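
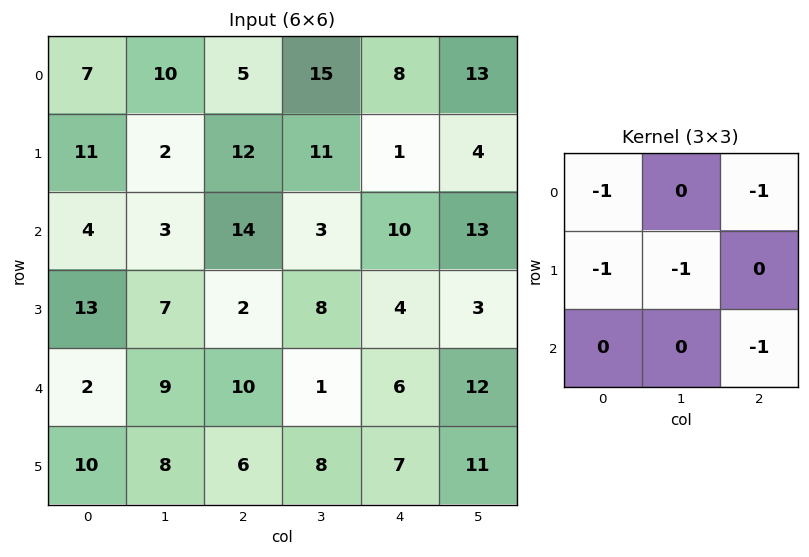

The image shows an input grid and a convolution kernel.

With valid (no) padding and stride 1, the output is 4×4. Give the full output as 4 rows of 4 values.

Output[0,0]: The receptive field on the input at this output position is [7 10 5 / 11 2 12 / 4 3 14]. Elementwise product with the kernel and sum: 7·-1 + 5·-1 + 11·-1 + 2·-1 + 14·-1.
Output[0,1]: The receptive field on the input at this output position is [10 5 15 / 2 12 11 / 3 14 3]. Elementwise product with the kernel and sum: 10·-1 + 15·-1 + 2·-1 + 12·-1 + 3·-1.

-39 -42 -46 -53
-32 -38 -34 -31
-48 -16 -40 -40
-32 -42 -24 -29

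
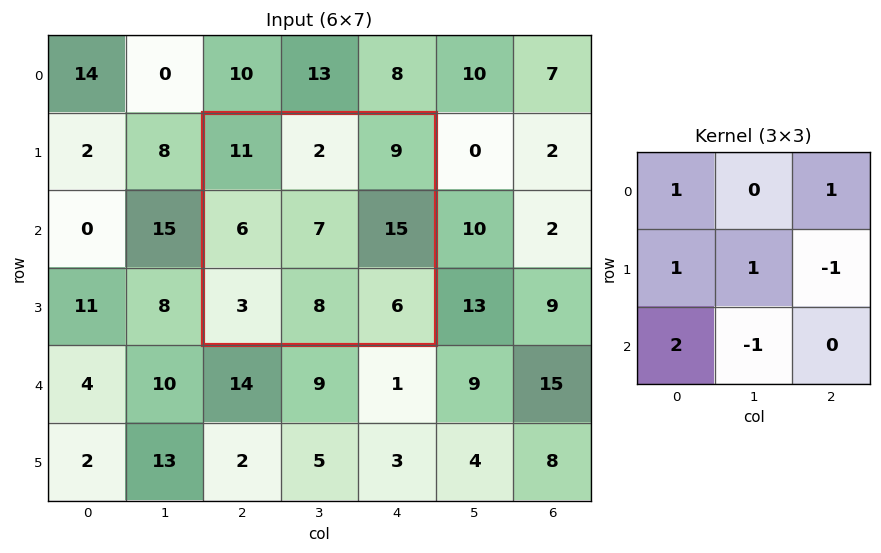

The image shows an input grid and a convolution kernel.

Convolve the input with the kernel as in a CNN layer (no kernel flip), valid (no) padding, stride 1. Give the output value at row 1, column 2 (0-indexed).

16

The receptive field on the input at this output position is [11 2 9 / 6 7 15 / 3 8 6]. Elementwise product with the kernel and sum: 11·1 + 9·1 + 6·1 + 7·1 + 15·-1 + 3·2 + 8·-1.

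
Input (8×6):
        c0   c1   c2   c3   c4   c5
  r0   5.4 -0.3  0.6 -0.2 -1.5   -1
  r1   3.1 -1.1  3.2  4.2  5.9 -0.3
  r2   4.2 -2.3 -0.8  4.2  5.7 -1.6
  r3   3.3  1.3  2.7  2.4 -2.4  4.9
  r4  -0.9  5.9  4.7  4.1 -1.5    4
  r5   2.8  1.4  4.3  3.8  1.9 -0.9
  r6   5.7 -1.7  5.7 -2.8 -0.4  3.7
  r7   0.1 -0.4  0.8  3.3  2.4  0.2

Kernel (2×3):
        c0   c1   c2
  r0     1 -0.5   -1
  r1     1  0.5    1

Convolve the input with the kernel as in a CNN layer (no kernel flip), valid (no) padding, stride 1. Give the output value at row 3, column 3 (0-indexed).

6.05

The receptive field on the input at this output position is [2.4 -2.4 4.9 / 4.1 -1.5 4]. Elementwise product with the kernel and sum: 2.4·1 + -2.4·-0.5 + 4.9·-1 + 4.1·1 + -1.5·0.5 + 4·1.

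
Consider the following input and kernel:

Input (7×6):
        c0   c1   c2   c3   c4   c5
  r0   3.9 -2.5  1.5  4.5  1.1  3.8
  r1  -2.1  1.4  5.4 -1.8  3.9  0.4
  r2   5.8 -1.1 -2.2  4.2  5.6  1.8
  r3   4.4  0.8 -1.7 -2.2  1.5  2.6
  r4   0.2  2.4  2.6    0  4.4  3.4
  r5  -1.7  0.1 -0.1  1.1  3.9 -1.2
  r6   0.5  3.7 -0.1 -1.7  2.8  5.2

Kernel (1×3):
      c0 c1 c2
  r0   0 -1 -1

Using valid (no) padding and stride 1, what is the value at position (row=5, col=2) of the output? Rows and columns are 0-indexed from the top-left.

-5

The receptive field on the input at this output position is [-0.1 1.1 3.9]. Elementwise product with the kernel and sum: 1.1·-1 + 3.9·-1.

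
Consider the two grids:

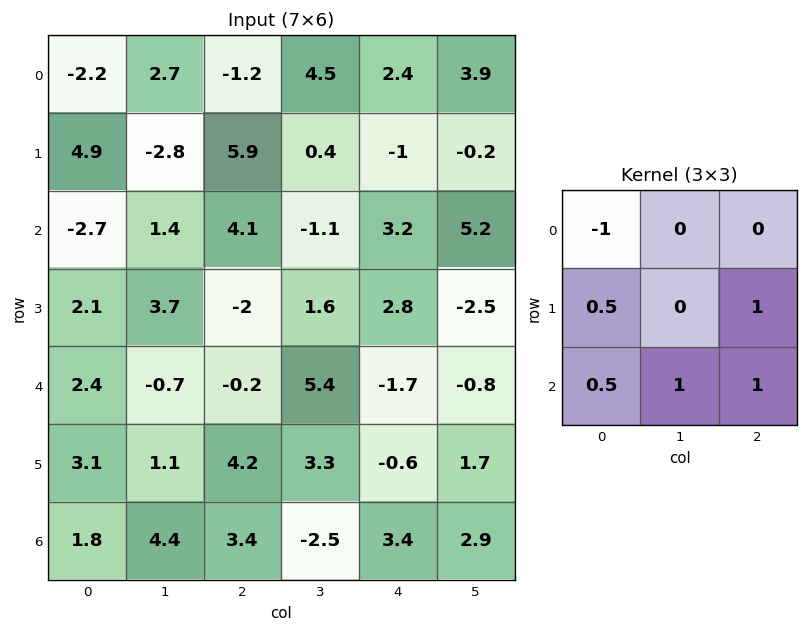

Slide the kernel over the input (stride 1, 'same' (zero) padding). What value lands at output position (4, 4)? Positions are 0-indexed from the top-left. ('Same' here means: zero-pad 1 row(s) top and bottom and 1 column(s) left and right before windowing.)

The receptive field on the zero-padded input at this output position is [1.6 2.8 -2.5 / 5.4 -1.7 -0.8 / 3.3 -0.6 1.7]. Elementwise product with the kernel and sum: 1.6·-1 + 5.4·0.5 + -0.8·1 + 3.3·0.5 + -0.6·1 + 1.7·1.

3.05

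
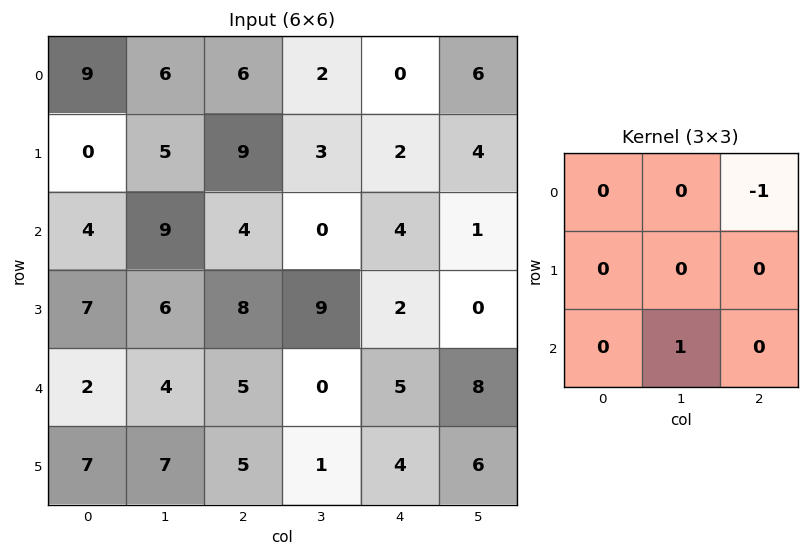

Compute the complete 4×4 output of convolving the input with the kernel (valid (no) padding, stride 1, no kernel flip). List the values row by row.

Output[0,0]: The receptive field on the input at this output position is [9 6 6 / 0 5 9 / 4 9 4]. Elementwise product with the kernel and sum: 6·-1 + 9·1.
Output[0,1]: The receptive field on the input at this output position is [6 6 2 / 5 9 3 / 9 4 0]. Elementwise product with the kernel and sum: 2·-1 + 4·1.

3 2 0 -2
-3 5 7 -2
0 5 -4 4
-1 -4 -1 4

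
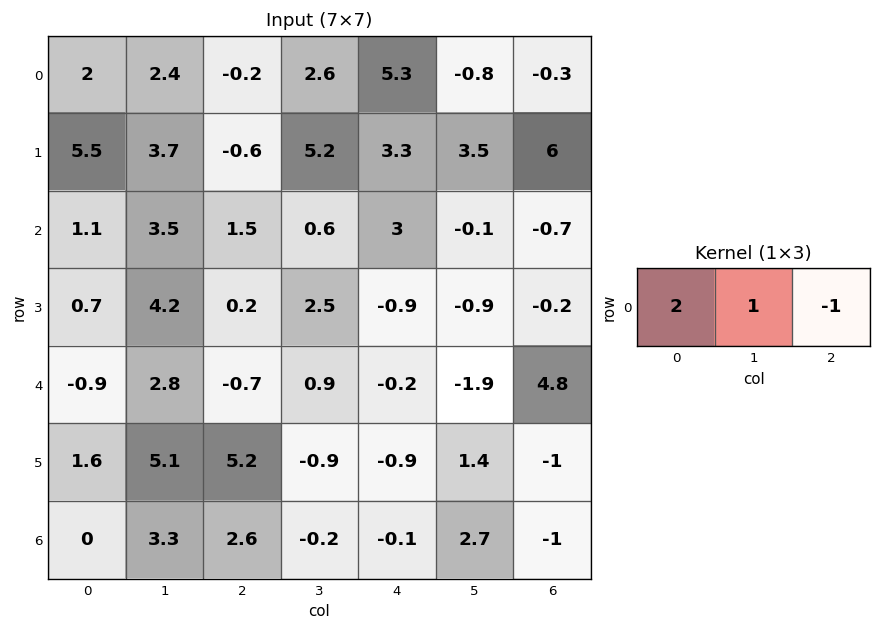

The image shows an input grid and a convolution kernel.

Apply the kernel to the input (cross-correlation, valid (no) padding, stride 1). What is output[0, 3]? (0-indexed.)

11.3

The receptive field on the input at this output position is [2.6 5.3 -0.8]. Elementwise product with the kernel and sum: 2.6·2 + 5.3·1 + -0.8·-1.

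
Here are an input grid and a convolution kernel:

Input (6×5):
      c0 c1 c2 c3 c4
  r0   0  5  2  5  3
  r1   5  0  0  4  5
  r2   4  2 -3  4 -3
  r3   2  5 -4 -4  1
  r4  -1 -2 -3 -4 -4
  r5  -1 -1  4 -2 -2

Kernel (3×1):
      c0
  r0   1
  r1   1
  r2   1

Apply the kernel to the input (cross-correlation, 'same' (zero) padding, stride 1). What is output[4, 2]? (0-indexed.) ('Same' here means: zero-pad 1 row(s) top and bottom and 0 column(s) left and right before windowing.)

-3

The receptive field on the zero-padded input at this output position is [-4 / -3 / 4]. Elementwise product with the kernel and sum: -4·1 + -3·1 + 4·1.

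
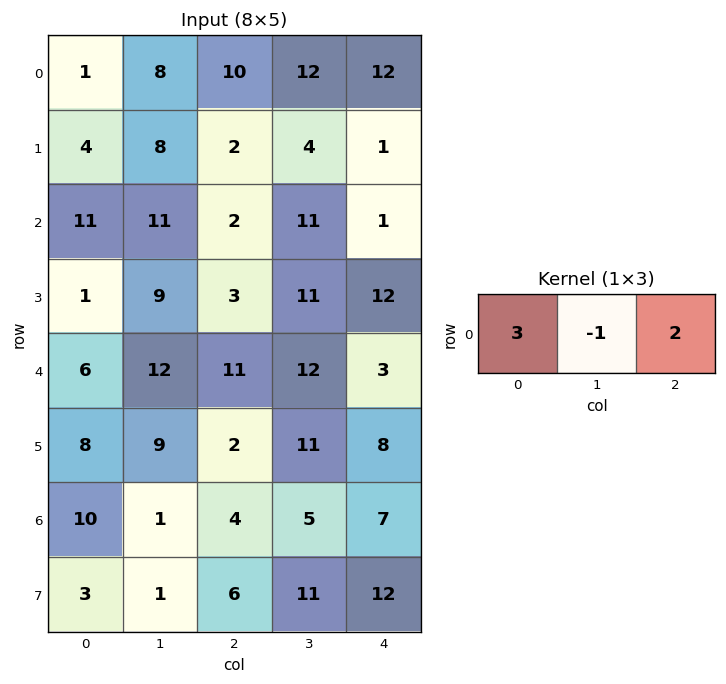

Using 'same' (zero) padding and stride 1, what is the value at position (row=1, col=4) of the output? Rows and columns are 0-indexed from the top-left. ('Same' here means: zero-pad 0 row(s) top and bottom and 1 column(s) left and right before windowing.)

The receptive field on the zero-padded input at this output position is [4 1 0]. Elementwise product with the kernel and sum: 4·3 + 1·-1 + 0·2.

11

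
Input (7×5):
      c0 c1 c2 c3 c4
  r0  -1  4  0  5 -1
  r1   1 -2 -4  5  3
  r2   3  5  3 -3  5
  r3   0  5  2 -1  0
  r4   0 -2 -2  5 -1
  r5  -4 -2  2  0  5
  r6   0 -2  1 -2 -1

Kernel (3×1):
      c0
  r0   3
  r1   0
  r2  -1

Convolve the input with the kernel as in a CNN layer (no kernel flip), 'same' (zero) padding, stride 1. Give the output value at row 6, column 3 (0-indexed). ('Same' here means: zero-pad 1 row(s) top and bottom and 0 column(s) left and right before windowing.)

The receptive field on the zero-padded input at this output position is [0 / -2 / 0]. Elementwise product with the kernel and sum: 0·3 + 0·-1.

0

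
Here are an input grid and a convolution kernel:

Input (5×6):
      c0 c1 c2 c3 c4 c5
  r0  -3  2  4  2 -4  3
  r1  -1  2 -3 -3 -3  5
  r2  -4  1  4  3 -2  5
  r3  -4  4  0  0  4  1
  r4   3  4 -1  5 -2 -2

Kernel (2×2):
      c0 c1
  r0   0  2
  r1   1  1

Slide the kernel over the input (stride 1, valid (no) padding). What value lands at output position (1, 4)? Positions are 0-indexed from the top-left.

13

The receptive field on the input at this output position is [-3 5 / -2 5]. Elementwise product with the kernel and sum: 5·2 + -2·1 + 5·1.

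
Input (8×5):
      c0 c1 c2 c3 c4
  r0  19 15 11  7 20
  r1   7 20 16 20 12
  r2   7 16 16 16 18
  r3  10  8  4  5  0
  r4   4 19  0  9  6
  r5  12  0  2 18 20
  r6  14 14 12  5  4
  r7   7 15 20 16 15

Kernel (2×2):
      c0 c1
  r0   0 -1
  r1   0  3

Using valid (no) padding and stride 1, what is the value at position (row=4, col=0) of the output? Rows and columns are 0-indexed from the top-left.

The receptive field on the input at this output position is [4 19 / 12 0]. Elementwise product with the kernel and sum: 19·-1 + 0·3.

-19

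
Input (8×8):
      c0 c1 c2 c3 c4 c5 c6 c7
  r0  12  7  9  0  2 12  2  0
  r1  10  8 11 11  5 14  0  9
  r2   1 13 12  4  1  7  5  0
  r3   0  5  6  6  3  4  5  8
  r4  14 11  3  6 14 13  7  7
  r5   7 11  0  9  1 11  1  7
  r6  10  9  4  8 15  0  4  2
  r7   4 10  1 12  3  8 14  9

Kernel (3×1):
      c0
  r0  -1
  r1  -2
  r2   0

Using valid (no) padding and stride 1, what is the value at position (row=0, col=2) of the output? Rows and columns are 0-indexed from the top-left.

-31

The receptive field on the input at this output position is [9 / 11 / 12]. Elementwise product with the kernel and sum: 9·-1 + 11·-2.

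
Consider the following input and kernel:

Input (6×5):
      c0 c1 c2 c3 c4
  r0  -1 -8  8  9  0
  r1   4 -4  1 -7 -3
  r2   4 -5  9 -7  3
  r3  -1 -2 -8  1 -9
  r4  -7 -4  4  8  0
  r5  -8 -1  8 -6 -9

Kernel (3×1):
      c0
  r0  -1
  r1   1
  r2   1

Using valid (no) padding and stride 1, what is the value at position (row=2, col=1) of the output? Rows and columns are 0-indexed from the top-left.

The receptive field on the input at this output position is [-5 / -2 / -4]. Elementwise product with the kernel and sum: -5·-1 + -2·1 + -4·1.

-1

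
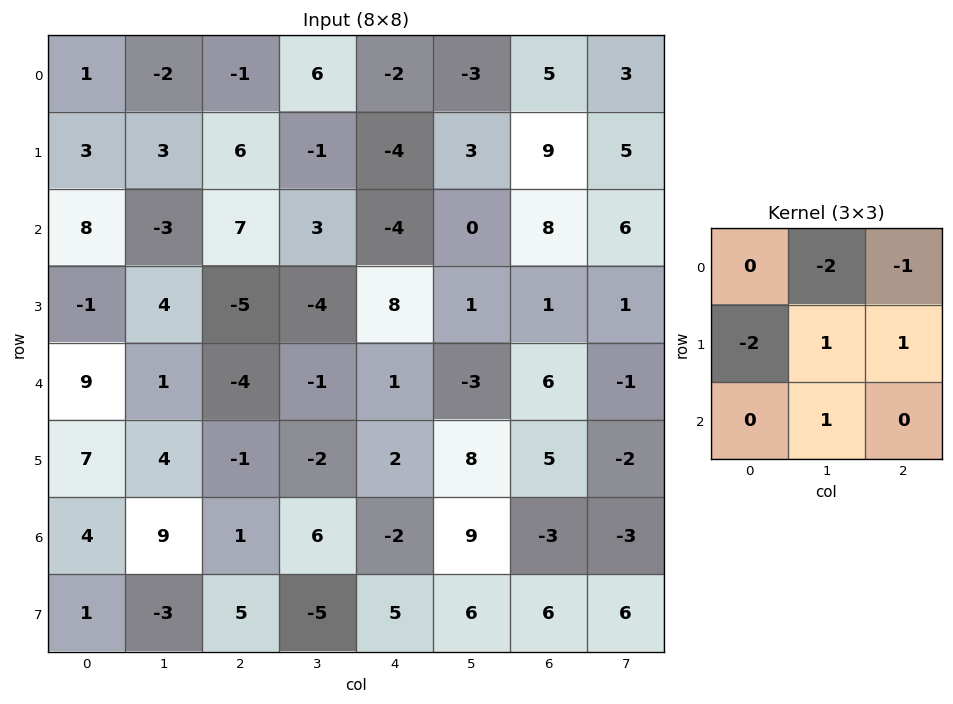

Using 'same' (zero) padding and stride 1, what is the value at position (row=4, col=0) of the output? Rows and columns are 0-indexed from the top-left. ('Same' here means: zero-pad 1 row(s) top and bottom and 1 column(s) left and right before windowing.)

The receptive field on the zero-padded input at this output position is [0 -1 4 / 0 9 1 / 0 7 4]. Elementwise product with the kernel and sum: -1·-2 + 4·-1 + 0·-2 + 9·1 + 1·1 + 7·1.

15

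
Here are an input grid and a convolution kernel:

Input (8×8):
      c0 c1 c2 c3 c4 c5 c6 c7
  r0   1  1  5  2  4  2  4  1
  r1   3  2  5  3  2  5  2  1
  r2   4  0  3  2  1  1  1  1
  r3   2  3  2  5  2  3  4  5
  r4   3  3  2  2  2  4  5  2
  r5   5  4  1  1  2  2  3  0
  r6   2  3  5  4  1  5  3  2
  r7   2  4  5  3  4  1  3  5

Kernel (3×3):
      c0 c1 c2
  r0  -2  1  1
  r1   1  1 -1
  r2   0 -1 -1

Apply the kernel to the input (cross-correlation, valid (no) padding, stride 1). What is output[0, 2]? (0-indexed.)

The receptive field on the input at this output position is [5 2 4 / 5 3 2 / 3 2 1]. Elementwise product with the kernel and sum: 5·-2 + 2·1 + 4·1 + 5·1 + 3·1 + 2·-1 + 2·-1 + 1·-1.

-1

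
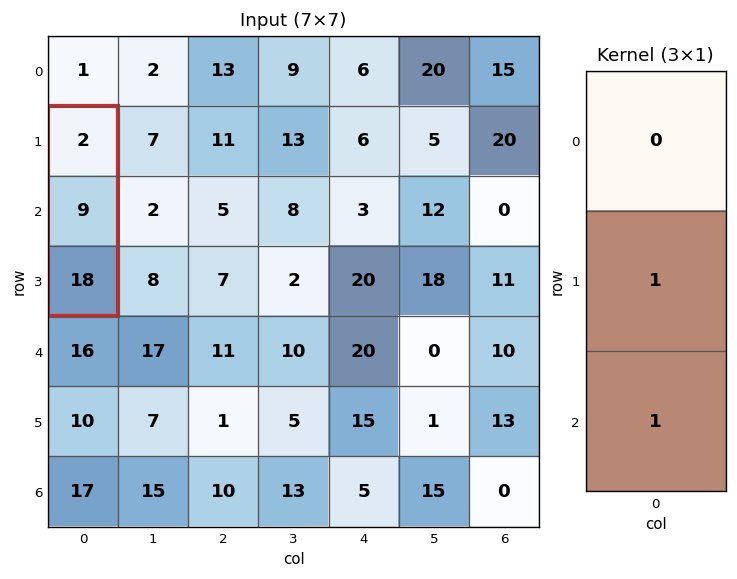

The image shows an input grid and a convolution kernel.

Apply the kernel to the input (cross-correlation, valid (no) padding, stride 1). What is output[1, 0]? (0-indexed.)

27

The receptive field on the input at this output position is [2 / 9 / 18]. Elementwise product with the kernel and sum: 9·1 + 18·1.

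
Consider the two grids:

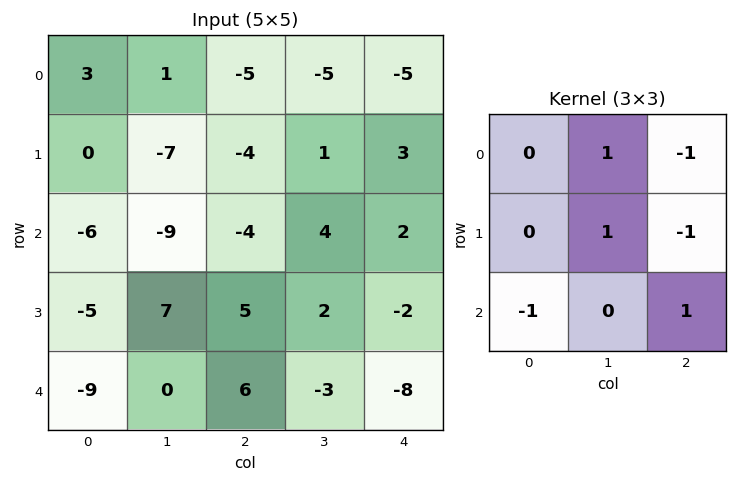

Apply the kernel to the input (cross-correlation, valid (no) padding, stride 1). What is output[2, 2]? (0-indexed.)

The receptive field on the input at this output position is [-4 4 2 / 5 2 -2 / 6 -3 -8]. Elementwise product with the kernel and sum: 4·1 + 2·-1 + 2·1 + -2·-1 + 6·-1 + -8·1.

-8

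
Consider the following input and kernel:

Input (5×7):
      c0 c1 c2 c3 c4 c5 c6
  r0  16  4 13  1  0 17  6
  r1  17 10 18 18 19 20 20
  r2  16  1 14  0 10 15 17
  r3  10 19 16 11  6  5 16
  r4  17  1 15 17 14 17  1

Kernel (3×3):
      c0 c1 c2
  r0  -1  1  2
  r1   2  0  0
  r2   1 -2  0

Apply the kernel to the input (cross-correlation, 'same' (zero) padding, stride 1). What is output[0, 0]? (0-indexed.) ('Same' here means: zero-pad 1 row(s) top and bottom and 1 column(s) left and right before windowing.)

-34

The receptive field on the zero-padded input at this output position is [0 0 0 / 0 16 4 / 0 17 10]. Elementwise product with the kernel and sum: 0·-1 + 0·1 + 0·2 + 0·2 + 0·1 + 17·-2.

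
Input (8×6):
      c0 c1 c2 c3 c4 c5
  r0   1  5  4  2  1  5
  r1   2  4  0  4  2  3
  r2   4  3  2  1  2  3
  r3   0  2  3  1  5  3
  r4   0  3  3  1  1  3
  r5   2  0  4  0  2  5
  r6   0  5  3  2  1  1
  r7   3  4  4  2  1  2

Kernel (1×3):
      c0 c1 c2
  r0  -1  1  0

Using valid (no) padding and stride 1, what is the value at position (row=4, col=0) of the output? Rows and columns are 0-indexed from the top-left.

The receptive field on the input at this output position is [0 3 3]. Elementwise product with the kernel and sum: 0·-1 + 3·1.

3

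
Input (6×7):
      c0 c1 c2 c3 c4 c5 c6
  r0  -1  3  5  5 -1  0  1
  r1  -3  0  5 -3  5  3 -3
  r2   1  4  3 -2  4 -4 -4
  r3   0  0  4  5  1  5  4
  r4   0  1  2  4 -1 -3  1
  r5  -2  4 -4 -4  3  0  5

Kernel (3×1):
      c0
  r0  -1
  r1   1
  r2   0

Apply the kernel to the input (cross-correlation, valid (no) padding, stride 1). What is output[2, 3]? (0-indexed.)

The receptive field on the input at this output position is [-2 / 5 / 4]. Elementwise product with the kernel and sum: -2·-1 + 5·1.

7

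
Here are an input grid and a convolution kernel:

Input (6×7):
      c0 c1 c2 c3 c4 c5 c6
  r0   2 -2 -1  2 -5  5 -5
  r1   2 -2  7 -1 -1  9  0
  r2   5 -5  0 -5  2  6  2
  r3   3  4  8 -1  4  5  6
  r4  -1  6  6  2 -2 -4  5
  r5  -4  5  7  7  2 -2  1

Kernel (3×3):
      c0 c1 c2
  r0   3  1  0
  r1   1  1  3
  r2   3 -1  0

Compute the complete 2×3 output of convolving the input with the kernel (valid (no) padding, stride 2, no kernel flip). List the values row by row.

45 7 -2
32 30 37

Output[0,0]: The receptive field on the input at this output position is [2 -2 -1 / 2 -2 7 / 5 -5 0]. Elementwise product with the kernel and sum: 2·3 + -2·1 + 2·1 + -2·1 + 7·3 + 5·3 + -5·-1.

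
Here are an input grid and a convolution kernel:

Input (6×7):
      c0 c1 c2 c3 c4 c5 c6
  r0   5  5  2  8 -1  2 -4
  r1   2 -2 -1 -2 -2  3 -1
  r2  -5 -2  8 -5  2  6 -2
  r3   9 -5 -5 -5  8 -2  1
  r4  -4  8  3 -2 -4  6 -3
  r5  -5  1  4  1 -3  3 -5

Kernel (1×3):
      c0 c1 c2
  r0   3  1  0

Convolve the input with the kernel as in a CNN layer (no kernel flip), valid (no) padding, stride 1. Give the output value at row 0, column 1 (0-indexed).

17

The receptive field on the input at this output position is [5 2 8]. Elementwise product with the kernel and sum: 5·3 + 2·1.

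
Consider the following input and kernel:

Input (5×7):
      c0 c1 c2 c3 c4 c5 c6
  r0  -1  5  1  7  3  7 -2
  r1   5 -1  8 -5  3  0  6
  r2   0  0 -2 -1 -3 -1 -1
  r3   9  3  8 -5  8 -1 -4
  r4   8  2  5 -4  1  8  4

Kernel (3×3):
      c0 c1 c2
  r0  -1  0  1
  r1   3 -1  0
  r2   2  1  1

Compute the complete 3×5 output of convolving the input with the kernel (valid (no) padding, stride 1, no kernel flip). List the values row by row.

Output[0,0]: The receptive field on the input at this output position is [-1 5 1 / 5 -1 8 / 0 0 -2]. Elementwise product with the kernel and sum: -1·-1 + 1·1 + 5·3 + -1·-1 + 0·2 + 0·1 + -2·1.
Output[0,1]: The receptive field on the input at this output position is [5 1 7 / -1 8 -5 / 0 -2 -1]. Elementwise product with the kernel and sum: 5·-1 + 7·1 + -1·3 + 8·-1 + 0·2 + -2·1 + -1·1.

16 -12 23 -24 -4
32 7 9 2 6
45 5 35 -22 41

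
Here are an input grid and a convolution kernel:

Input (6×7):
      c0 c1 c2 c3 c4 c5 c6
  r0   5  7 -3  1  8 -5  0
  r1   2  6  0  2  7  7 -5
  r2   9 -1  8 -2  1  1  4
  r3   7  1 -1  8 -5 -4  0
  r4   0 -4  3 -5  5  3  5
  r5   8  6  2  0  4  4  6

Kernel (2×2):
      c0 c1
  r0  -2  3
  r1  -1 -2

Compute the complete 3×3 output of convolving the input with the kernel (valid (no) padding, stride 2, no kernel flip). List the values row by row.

Output[0,0]: The receptive field on the input at this output position is [5 7 / 2 6]. Elementwise product with the kernel and sum: 5·-2 + 7·3 + 2·-1 + 6·-2.

-3 5 -52
-30 -37 14
-32 -23 -13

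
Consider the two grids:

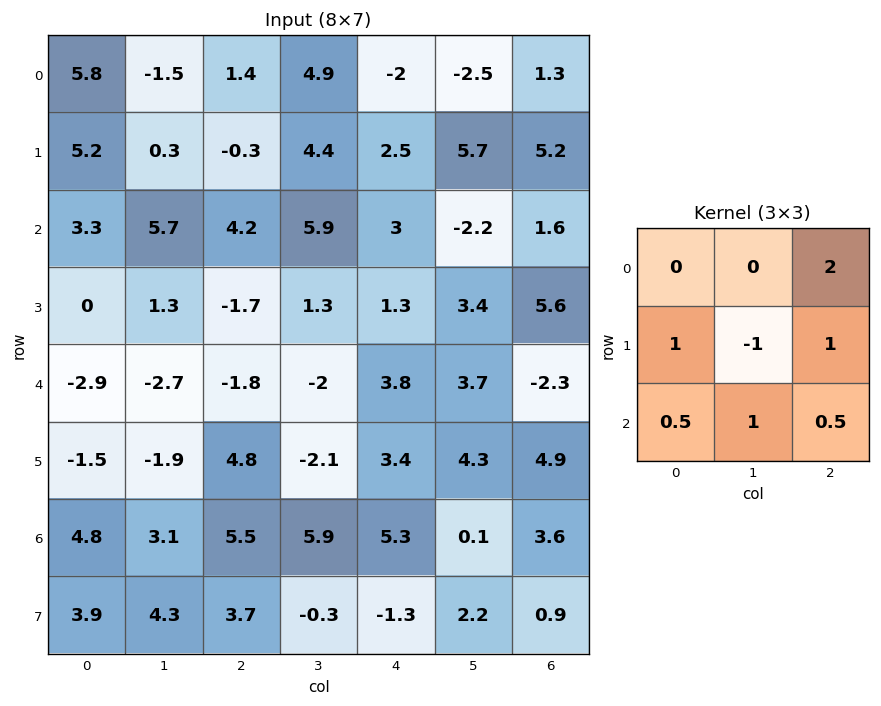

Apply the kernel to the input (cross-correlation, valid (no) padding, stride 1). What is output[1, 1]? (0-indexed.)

15.8

The receptive field on the input at this output position is [0.3 -0.3 4.4 / 5.7 4.2 5.9 / 1.3 -1.7 1.3]. Elementwise product with the kernel and sum: 4.4·2 + 5.7·1 + 4.2·-1 + 5.9·1 + 1.3·0.5 + -1.7·1 + 1.3·0.5.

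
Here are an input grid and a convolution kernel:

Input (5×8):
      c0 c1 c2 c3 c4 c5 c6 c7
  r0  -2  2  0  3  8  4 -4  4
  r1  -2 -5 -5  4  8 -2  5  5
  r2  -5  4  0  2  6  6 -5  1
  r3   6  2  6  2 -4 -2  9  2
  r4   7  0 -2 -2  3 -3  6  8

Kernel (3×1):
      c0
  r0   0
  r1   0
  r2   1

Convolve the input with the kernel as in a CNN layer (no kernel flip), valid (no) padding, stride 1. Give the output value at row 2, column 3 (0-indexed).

The receptive field on the input at this output position is [2 / 2 / -2]. Elementwise product with the kernel and sum: -2·1.

-2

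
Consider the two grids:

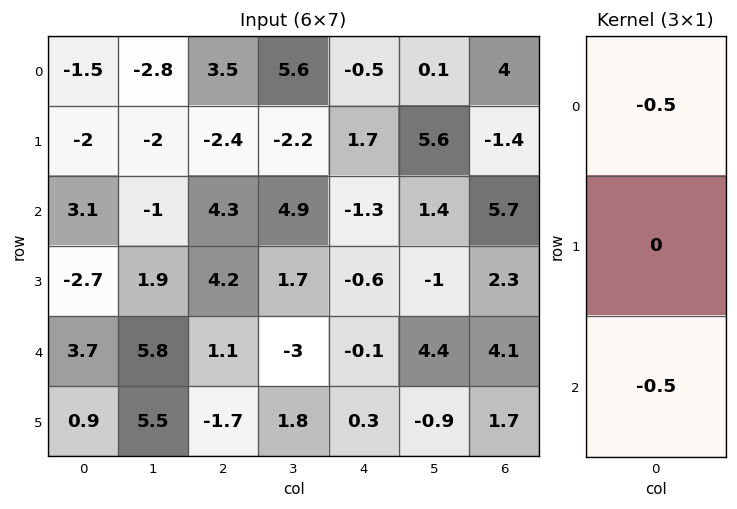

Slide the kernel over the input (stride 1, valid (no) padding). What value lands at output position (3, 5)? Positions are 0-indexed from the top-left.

0.95

The receptive field on the input at this output position is [-1 / 4.4 / -0.9]. Elementwise product with the kernel and sum: -1·-0.5 + -0.9·-0.5.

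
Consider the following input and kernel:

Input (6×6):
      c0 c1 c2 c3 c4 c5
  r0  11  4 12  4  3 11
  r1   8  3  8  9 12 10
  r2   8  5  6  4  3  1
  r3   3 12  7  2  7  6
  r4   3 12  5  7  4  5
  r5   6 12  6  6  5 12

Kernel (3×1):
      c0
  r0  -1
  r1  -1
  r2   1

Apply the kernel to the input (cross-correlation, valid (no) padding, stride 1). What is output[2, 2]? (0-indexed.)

The receptive field on the input at this output position is [6 / 7 / 5]. Elementwise product with the kernel and sum: 6·-1 + 7·-1 + 5·1.

-8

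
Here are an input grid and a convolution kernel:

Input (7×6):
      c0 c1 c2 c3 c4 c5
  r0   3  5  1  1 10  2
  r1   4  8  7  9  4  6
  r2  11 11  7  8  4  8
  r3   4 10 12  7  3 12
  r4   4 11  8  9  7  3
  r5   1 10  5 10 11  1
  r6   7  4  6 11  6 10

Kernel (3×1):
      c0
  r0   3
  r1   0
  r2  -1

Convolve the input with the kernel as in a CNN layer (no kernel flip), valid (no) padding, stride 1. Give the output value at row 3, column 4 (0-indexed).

The receptive field on the input at this output position is [3 / 7 / 11]. Elementwise product with the kernel and sum: 3·3 + 11·-1.

-2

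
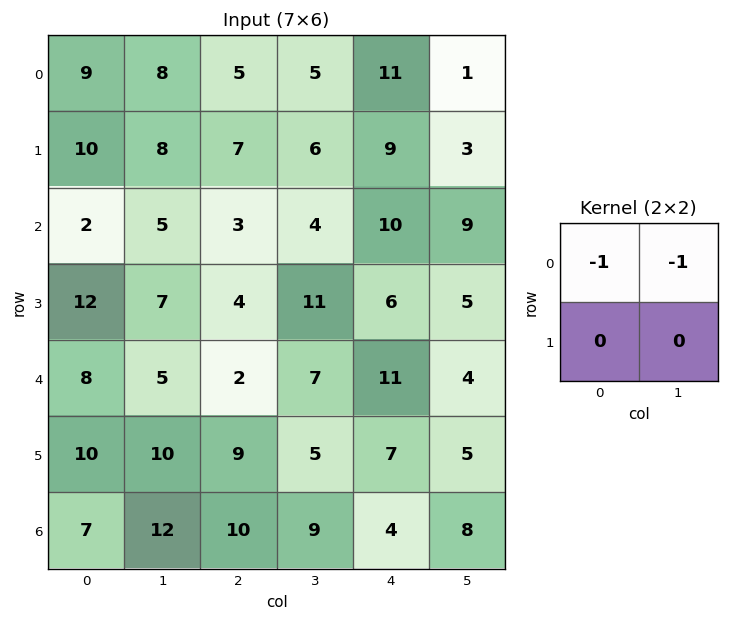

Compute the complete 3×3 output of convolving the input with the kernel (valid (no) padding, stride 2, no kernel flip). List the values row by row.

-17 -10 -12
-7 -7 -19
-13 -9 -15

Output[0,0]: The receptive field on the input at this output position is [9 8 / 10 8]. Elementwise product with the kernel and sum: 9·-1 + 8·-1.
Output[0,1]: The receptive field on the input at this output position is [5 5 / 7 6]. Elementwise product with the kernel and sum: 5·-1 + 5·-1.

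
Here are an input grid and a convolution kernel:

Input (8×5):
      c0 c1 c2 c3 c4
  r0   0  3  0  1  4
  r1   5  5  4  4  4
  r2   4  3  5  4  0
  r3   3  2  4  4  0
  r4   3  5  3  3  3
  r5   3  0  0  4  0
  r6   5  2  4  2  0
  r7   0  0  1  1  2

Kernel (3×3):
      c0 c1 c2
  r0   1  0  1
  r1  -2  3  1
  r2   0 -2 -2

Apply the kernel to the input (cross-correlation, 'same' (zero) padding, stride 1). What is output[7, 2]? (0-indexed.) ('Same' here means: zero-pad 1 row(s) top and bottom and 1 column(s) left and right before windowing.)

The receptive field on the zero-padded input at this output position is [2 4 2 / 0 1 1 / 0 0 0]. Elementwise product with the kernel and sum: 2·1 + 2·1 + 0·-2 + 1·3 + 1·1 + 0·-2 + 0·-2.

8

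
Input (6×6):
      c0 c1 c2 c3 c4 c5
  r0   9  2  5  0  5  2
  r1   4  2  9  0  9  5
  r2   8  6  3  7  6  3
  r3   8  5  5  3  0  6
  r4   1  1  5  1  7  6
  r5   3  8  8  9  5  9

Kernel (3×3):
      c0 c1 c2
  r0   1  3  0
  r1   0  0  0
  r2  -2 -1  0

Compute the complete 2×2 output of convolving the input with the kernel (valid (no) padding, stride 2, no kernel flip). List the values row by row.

Output[0,0]: The receptive field on the input at this output position is [9 2 5 / 4 2 9 / 8 6 3]. Elementwise product with the kernel and sum: 9·1 + 2·3 + 8·-2 + 6·-1.

-7 -8
23 13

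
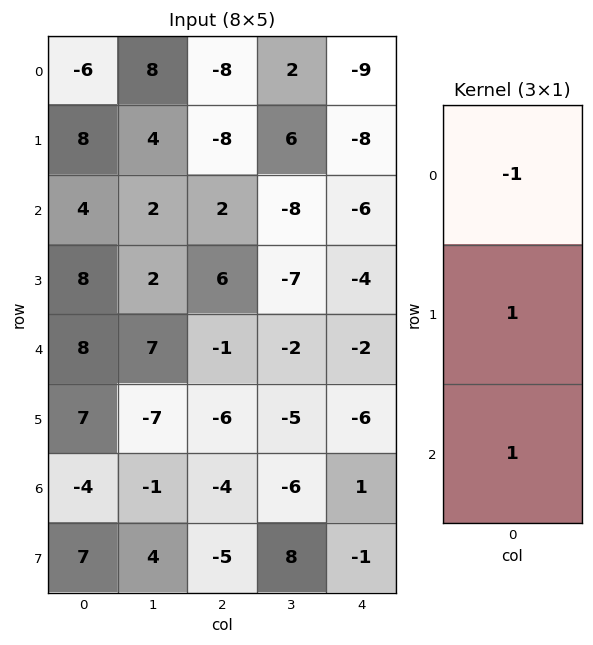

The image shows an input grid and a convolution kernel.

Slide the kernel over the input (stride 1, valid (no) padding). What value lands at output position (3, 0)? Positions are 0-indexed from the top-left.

7

The receptive field on the input at this output position is [8 / 8 / 7]. Elementwise product with the kernel and sum: 8·-1 + 8·1 + 7·1.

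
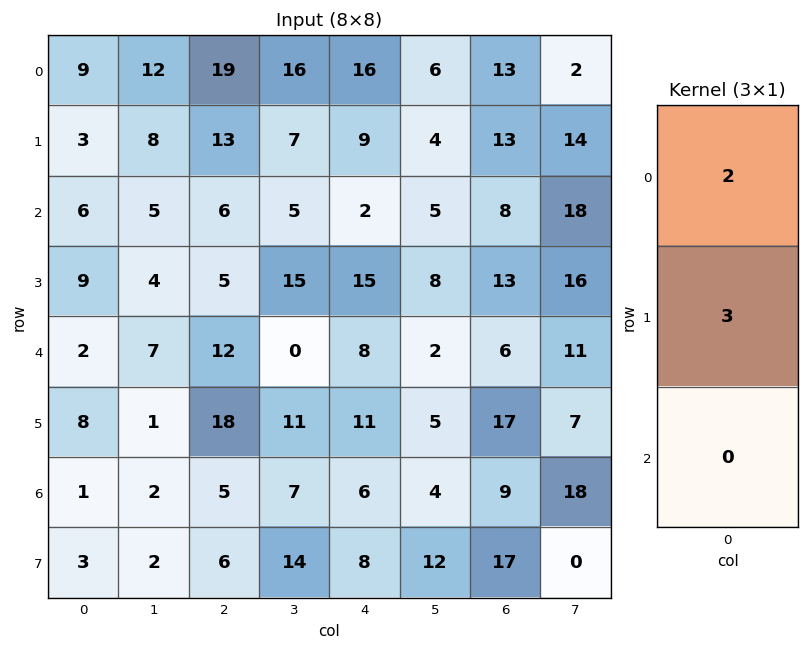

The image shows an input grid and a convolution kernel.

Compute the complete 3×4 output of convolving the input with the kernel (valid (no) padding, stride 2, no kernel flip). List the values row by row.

Output[0,0]: The receptive field on the input at this output position is [9 / 3 / 6]. Elementwise product with the kernel and sum: 9·2 + 3·3.
Output[0,1]: The receptive field on the input at this output position is [19 / 13 / 6]. Elementwise product with the kernel and sum: 19·2 + 13·3.

27 77 59 65
39 27 49 55
28 78 49 63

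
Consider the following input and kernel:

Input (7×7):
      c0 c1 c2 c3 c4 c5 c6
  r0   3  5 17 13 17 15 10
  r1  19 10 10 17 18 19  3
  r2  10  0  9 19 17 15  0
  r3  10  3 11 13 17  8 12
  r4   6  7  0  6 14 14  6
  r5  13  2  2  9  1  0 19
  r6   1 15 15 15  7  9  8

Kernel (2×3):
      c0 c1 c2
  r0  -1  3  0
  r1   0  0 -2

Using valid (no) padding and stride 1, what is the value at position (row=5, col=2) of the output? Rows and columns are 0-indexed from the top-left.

11

The receptive field on the input at this output position is [2 9 1 / 15 15 7]. Elementwise product with the kernel and sum: 2·-1 + 9·3 + 7·-2.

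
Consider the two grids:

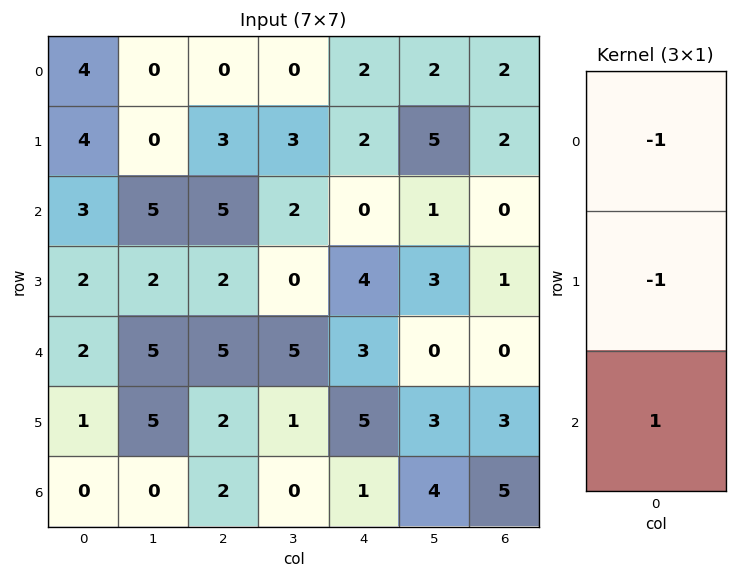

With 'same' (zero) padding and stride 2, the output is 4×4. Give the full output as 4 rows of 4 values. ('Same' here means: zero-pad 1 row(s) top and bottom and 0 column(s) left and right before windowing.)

Output[0,0]: The receptive field on the zero-padded input at this output position is [0 / 4 / 4]. Elementwise product with the kernel and sum: 0·-1 + 4·-1 + 4·1.

0 3 0 0
-5 -6 2 -1
-3 -5 -2 2
-1 -4 -6 -8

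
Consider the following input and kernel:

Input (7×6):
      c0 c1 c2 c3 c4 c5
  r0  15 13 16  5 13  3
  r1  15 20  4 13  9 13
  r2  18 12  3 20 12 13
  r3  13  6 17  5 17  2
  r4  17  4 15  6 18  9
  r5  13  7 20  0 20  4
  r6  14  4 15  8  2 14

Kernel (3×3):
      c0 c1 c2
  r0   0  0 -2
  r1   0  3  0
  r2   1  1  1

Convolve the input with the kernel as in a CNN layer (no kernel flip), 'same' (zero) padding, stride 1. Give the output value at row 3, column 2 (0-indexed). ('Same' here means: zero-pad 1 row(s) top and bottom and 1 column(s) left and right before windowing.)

36

The receptive field on the zero-padded input at this output position is [12 3 20 / 6 17 5 / 4 15 6]. Elementwise product with the kernel and sum: 20·-2 + 17·3 + 4·1 + 15·1 + 6·1.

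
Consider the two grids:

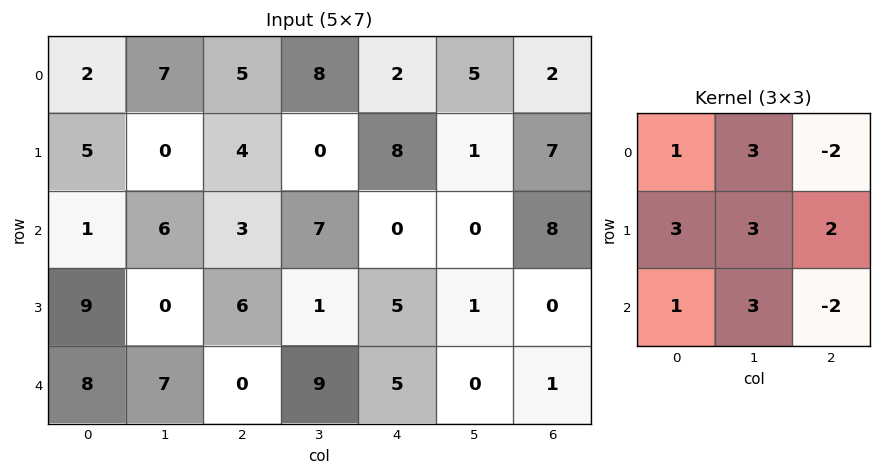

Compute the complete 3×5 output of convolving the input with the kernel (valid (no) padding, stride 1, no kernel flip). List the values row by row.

49 19 77 37 38
21 69 17 57 21
81 10 72 51 5

Output[0,0]: The receptive field on the input at this output position is [2 7 5 / 5 0 4 / 1 6 3]. Elementwise product with the kernel and sum: 2·1 + 7·3 + 5·-2 + 5·3 + 0·3 + 4·2 + 1·1 + 6·3 + 3·-2.
Output[0,1]: The receptive field on the input at this output position is [7 5 8 / 0 4 0 / 6 3 7]. Elementwise product with the kernel and sum: 7·1 + 5·3 + 8·-2 + 0·3 + 4·3 + 0·2 + 6·1 + 3·3 + 7·-2.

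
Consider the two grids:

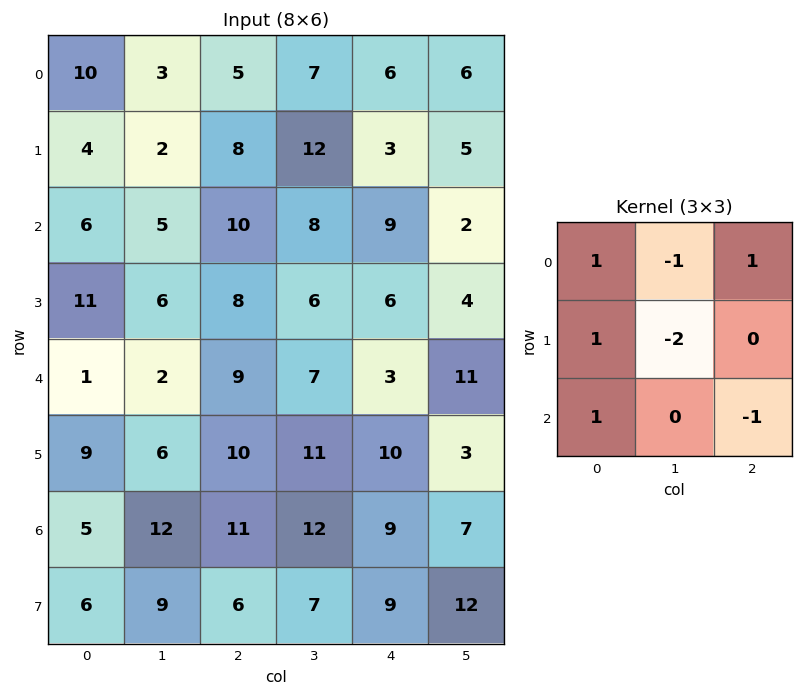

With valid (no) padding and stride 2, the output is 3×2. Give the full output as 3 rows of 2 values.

Output[0,0]: The receptive field on the input at this output position is [10 3 5 / 4 2 8 / 6 5 10]. Elementwise product with the kernel and sum: 10·1 + 3·-1 + 5·1 + 4·1 + 2·-2 + 6·1 + 10·-1.
Output[0,1]: The receptive field on the input at this output position is [5 7 6 / 8 12 3 / 10 8 9]. Elementwise product with the kernel and sum: 5·1 + 7·-1 + 6·1 + 8·1 + 12·-2 + 10·1 + 9·-1.

8 -11
2 13
-1 -5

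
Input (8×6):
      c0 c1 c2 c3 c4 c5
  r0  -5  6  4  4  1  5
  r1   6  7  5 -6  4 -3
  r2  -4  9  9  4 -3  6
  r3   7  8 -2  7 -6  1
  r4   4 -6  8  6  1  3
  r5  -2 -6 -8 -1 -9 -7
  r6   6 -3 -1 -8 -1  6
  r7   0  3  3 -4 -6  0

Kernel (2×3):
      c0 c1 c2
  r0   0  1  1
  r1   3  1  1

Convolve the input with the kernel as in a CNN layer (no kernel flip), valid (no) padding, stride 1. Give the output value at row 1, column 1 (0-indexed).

The receptive field on the input at this output position is [7 5 -6 / 9 9 4]. Elementwise product with the kernel and sum: 5·1 + -6·1 + 9·3 + 9·1 + 4·1.

39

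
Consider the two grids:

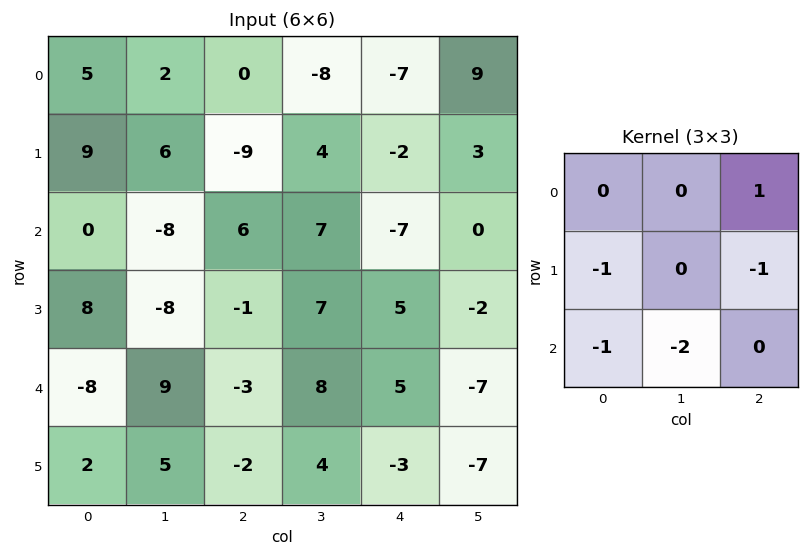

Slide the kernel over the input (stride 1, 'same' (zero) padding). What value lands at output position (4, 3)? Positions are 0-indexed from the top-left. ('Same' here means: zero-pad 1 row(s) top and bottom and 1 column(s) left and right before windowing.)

The receptive field on the zero-padded input at this output position is [-1 7 5 / -3 8 5 / -2 4 -3]. Elementwise product with the kernel and sum: 5·1 + -3·-1 + 5·-1 + -2·-1 + 4·-2.

-3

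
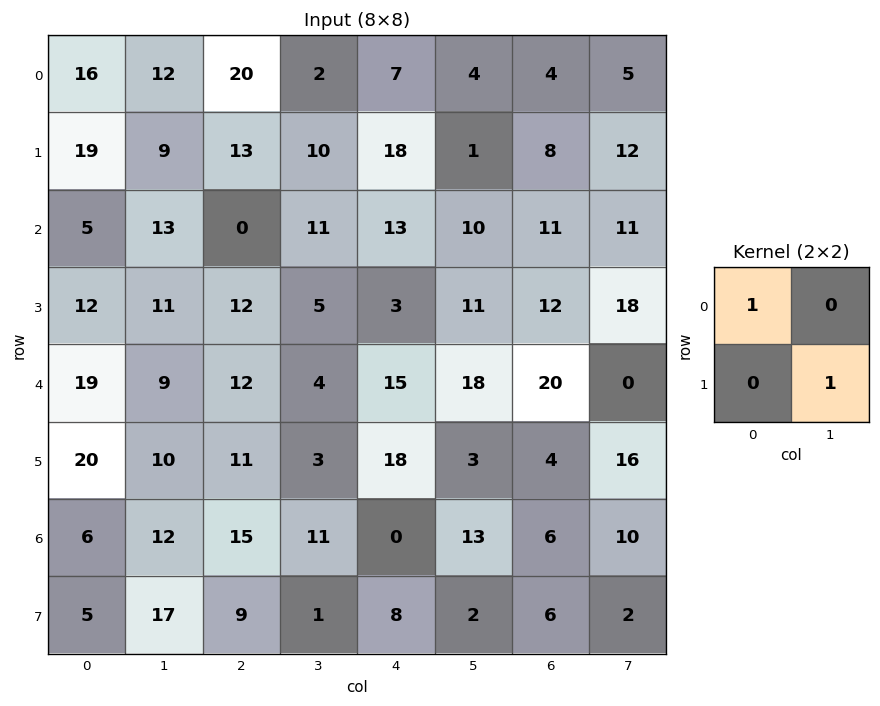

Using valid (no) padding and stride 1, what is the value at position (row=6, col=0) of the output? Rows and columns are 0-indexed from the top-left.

The receptive field on the input at this output position is [6 12 / 5 17]. Elementwise product with the kernel and sum: 6·1 + 17·1.

23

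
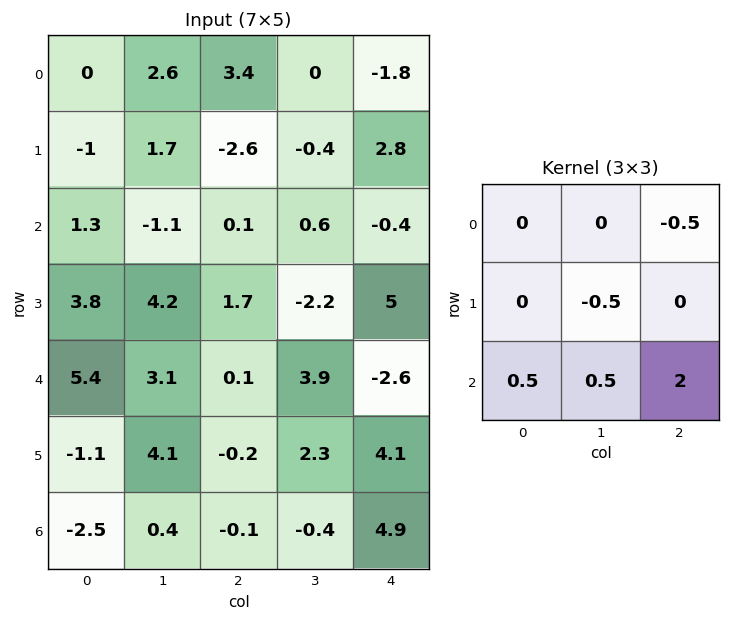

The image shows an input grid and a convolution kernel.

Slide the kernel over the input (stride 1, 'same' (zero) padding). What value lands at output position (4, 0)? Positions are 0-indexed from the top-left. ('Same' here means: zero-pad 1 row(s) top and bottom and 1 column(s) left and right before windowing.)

The receptive field on the zero-padded input at this output position is [0 3.8 4.2 / 0 5.4 3.1 / 0 -1.1 4.1]. Elementwise product with the kernel and sum: 4.2·-0.5 + 5.4·-0.5 + 0·0.5 + -1.1·0.5 + 4.1·2.

2.85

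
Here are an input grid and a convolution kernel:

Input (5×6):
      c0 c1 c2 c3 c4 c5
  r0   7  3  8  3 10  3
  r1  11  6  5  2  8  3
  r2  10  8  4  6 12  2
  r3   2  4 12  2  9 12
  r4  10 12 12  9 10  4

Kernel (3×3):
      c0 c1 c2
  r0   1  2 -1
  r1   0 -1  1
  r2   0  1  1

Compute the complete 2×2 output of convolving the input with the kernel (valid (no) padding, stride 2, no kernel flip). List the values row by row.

16 28
54 30

Output[0,0]: The receptive field on the input at this output position is [7 3 8 / 11 6 5 / 10 8 4]. Elementwise product with the kernel and sum: 7·1 + 3·2 + 8·-1 + 6·-1 + 5·1 + 8·1 + 4·1.
Output[0,1]: The receptive field on the input at this output position is [8 3 10 / 5 2 8 / 4 6 12]. Elementwise product with the kernel and sum: 8·1 + 3·2 + 10·-1 + 2·-1 + 8·1 + 6·1 + 12·1.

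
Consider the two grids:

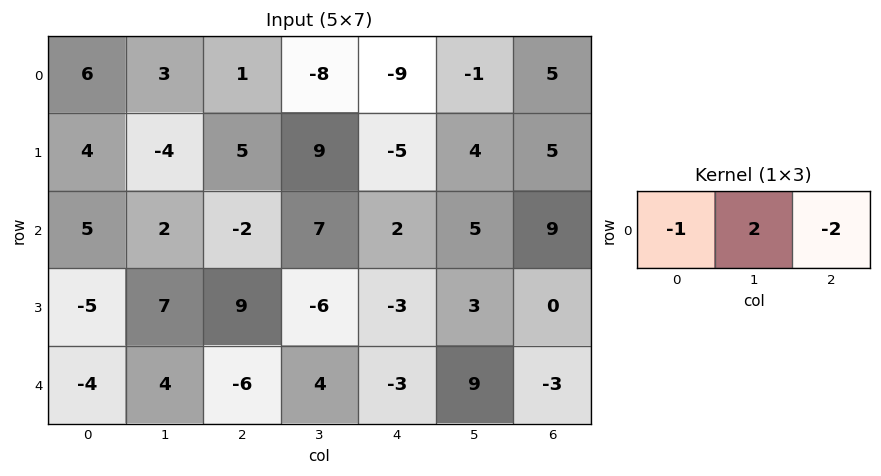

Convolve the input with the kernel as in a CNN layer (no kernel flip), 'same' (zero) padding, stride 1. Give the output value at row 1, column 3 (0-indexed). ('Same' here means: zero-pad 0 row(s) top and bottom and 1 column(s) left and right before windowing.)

The receptive field on the zero-padded input at this output position is [5 9 -5]. Elementwise product with the kernel and sum: 5·-1 + 9·2 + -5·-2.

23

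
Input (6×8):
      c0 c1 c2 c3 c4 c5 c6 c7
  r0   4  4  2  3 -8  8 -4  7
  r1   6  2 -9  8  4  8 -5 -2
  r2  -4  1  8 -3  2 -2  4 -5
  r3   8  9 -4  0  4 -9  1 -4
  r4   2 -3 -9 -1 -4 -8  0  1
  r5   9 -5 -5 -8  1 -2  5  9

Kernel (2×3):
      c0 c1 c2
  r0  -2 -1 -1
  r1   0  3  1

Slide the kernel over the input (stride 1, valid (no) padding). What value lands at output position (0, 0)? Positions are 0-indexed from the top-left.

The receptive field on the input at this output position is [4 4 2 / 6 2 -9]. Elementwise product with the kernel and sum: 4·-2 + 4·-1 + 2·-1 + 2·3 + -9·1.

-17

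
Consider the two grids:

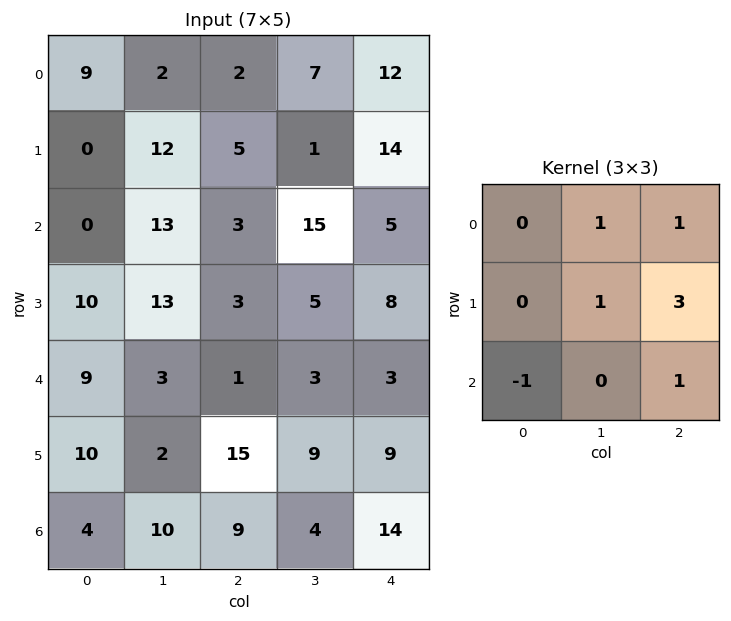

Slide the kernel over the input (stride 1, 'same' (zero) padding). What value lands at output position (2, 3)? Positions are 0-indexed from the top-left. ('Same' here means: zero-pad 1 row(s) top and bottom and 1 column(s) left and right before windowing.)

The receptive field on the zero-padded input at this output position is [5 1 14 / 3 15 5 / 3 5 8]. Elementwise product with the kernel and sum: 1·1 + 14·1 + 15·1 + 5·3 + 3·-1 + 8·1.

50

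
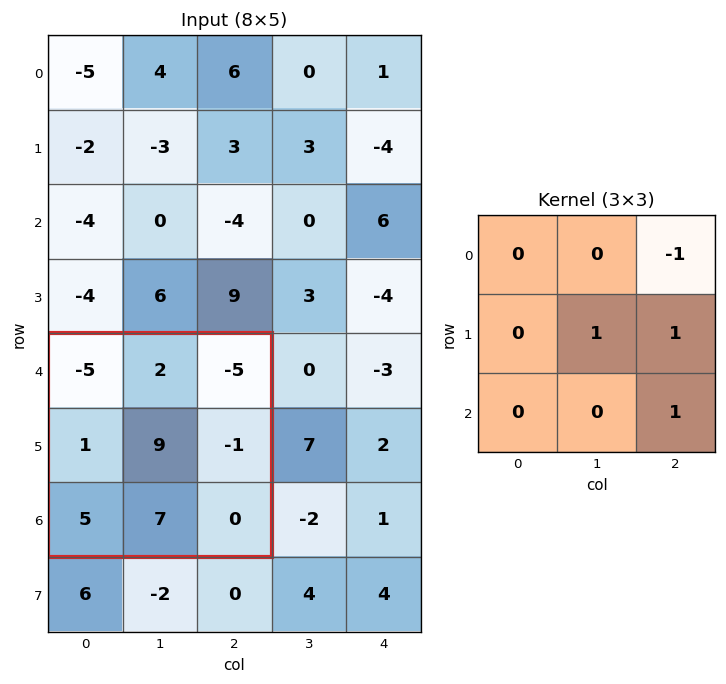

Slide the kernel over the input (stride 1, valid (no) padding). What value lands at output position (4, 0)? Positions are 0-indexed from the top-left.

The receptive field on the input at this output position is [-5 2 -5 / 1 9 -1 / 5 7 0]. Elementwise product with the kernel and sum: -5·-1 + 9·1 + -1·1 + 0·1.

13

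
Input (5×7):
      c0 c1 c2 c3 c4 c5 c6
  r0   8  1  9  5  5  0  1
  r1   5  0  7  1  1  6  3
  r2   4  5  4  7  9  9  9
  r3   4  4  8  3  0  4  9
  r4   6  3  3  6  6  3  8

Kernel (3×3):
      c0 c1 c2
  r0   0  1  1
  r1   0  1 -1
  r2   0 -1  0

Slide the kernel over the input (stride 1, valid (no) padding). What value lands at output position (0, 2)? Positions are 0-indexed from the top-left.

The receptive field on the input at this output position is [9 5 5 / 7 1 1 / 4 7 9]. Elementwise product with the kernel and sum: 5·1 + 5·1 + 1·1 + 1·-1 + 7·-1.

3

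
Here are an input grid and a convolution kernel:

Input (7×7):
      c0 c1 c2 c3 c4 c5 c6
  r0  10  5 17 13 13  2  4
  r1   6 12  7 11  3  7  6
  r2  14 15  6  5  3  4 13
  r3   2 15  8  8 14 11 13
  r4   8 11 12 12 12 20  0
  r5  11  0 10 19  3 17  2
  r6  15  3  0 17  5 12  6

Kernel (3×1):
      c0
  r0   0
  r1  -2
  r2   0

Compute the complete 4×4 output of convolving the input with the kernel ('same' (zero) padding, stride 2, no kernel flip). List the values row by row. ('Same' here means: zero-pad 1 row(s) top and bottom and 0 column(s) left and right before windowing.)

-20 -34 -26 -8
-28 -12 -6 -26
-16 -24 -24 0
-30 0 -10 -12

Output[0,0]: The receptive field on the zero-padded input at this output position is [0 / 10 / 6]. Elementwise product with the kernel and sum: 10·-2.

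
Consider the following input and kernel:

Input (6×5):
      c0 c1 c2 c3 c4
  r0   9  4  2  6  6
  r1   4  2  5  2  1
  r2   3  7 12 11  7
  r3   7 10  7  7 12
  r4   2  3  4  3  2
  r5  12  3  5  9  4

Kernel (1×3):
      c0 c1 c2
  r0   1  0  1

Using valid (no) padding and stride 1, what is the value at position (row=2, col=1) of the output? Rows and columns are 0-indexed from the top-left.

The receptive field on the input at this output position is [7 12 11]. Elementwise product with the kernel and sum: 7·1 + 11·1.

18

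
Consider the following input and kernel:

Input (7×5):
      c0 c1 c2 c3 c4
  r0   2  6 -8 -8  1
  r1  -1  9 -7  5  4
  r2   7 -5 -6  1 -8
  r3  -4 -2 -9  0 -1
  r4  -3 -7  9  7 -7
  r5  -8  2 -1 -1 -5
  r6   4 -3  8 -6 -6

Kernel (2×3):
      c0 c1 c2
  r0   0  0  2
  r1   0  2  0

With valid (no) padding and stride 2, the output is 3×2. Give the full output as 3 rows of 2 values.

Output[0,0]: The receptive field on the input at this output position is [2 6 -8 / -1 9 -7]. Elementwise product with the kernel and sum: -8·2 + 9·2.

2 12
-16 -16
22 -16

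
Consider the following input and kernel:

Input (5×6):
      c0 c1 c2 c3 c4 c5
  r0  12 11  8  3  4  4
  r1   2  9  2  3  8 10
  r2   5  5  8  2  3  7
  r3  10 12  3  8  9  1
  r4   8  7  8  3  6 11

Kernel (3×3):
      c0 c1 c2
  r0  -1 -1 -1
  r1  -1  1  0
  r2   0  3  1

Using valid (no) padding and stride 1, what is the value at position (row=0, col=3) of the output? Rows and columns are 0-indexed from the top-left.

10

The receptive field on the input at this output position is [3 4 4 / 3 8 10 / 2 3 7]. Elementwise product with the kernel and sum: 3·-1 + 4·-1 + 4·-1 + 3·-1 + 8·1 + 3·3 + 7·1.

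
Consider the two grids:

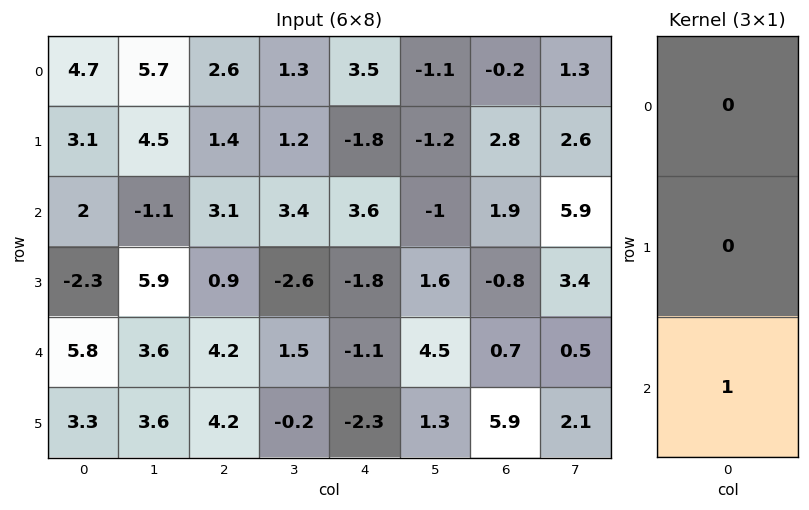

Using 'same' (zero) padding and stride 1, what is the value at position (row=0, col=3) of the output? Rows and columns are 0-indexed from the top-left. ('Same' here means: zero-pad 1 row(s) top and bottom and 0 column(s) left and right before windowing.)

The receptive field on the zero-padded input at this output position is [0 / 1.3 / 1.2]. Elementwise product with the kernel and sum: 1.2·1.

1.2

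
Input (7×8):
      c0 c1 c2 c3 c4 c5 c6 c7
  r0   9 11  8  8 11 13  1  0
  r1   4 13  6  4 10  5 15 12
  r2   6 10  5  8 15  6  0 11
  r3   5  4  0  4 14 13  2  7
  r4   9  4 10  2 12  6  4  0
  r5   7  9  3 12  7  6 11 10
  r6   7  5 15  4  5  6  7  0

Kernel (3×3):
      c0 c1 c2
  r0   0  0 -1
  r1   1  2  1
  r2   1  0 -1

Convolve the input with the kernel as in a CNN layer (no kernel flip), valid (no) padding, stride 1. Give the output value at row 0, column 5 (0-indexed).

42

The receptive field on the input at this output position is [13 1 0 / 5 15 12 / 6 0 11]. Elementwise product with the kernel and sum: 0·-1 + 5·1 + 15·2 + 12·1 + 6·1 + 11·-1.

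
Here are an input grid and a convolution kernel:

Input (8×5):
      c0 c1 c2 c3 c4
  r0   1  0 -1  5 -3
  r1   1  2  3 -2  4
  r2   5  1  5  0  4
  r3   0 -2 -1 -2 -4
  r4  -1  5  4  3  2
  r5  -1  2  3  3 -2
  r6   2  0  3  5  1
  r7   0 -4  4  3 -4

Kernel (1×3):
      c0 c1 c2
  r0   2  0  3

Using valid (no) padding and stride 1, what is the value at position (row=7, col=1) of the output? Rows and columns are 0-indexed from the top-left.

1

The receptive field on the input at this output position is [-4 4 3]. Elementwise product with the kernel and sum: -4·2 + 3·3.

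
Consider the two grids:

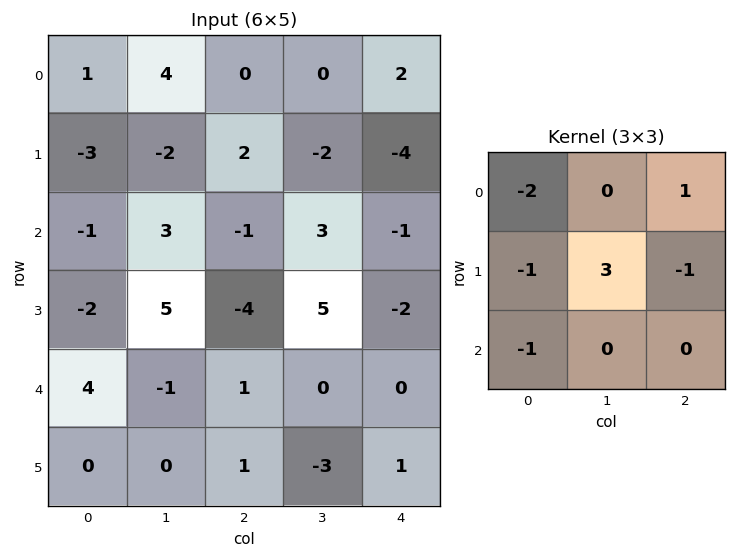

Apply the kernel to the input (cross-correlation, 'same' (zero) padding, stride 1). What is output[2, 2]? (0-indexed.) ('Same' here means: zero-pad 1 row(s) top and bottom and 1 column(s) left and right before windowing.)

The receptive field on the zero-padded input at this output position is [-2 2 -2 / 3 -1 3 / 5 -4 5]. Elementwise product with the kernel and sum: -2·-2 + -2·1 + 3·-1 + -1·3 + 3·-1 + 5·-1.

-12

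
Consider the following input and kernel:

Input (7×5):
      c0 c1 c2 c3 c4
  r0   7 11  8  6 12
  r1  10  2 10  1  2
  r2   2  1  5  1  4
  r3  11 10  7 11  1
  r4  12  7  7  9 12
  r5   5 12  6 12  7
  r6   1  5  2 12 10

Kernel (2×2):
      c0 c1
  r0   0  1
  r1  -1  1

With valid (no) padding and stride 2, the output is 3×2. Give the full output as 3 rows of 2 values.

Output[0,0]: The receptive field on the input at this output position is [7 11 / 10 2]. Elementwise product with the kernel and sum: 11·1 + 10·-1 + 2·1.
Output[0,1]: The receptive field on the input at this output position is [8 6 / 10 1]. Elementwise product with the kernel and sum: 6·1 + 10·-1 + 1·1.

3 -3
0 5
14 15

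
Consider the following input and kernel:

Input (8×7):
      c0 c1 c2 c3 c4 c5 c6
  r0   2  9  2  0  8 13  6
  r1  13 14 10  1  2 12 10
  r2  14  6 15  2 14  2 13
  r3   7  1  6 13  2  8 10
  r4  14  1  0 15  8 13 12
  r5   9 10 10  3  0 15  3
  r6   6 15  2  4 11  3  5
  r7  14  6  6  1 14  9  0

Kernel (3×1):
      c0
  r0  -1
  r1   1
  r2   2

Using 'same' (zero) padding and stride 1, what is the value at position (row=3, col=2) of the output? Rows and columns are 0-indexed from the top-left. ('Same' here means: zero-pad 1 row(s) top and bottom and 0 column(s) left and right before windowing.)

The receptive field on the zero-padded input at this output position is [15 / 6 / 0]. Elementwise product with the kernel and sum: 15·-1 + 6·1 + 0·2.

-9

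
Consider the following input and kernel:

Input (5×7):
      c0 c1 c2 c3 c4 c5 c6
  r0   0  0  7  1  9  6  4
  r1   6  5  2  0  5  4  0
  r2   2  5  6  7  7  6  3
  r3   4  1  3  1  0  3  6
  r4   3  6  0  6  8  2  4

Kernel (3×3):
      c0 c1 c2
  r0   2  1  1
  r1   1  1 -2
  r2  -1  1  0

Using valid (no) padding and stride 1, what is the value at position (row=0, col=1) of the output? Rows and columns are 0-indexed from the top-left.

16

The receptive field on the input at this output position is [0 7 1 / 5 2 0 / 5 6 7]. Elementwise product with the kernel and sum: 0·2 + 7·1 + 1·1 + 5·1 + 2·1 + 0·-2 + 5·-1 + 6·1.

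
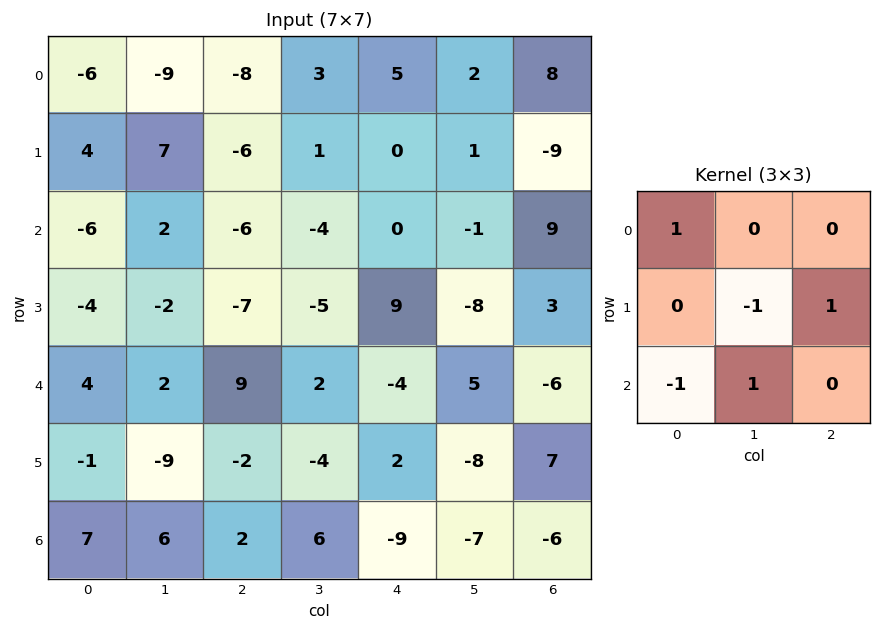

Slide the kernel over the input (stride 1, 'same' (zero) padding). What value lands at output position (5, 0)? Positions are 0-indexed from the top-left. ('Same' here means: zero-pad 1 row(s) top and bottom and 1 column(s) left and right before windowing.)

The receptive field on the zero-padded input at this output position is [0 4 2 / 0 -1 -9 / 0 7 6]. Elementwise product with the kernel and sum: 0·1 + -1·-1 + -9·1 + 0·-1 + 7·1.

-1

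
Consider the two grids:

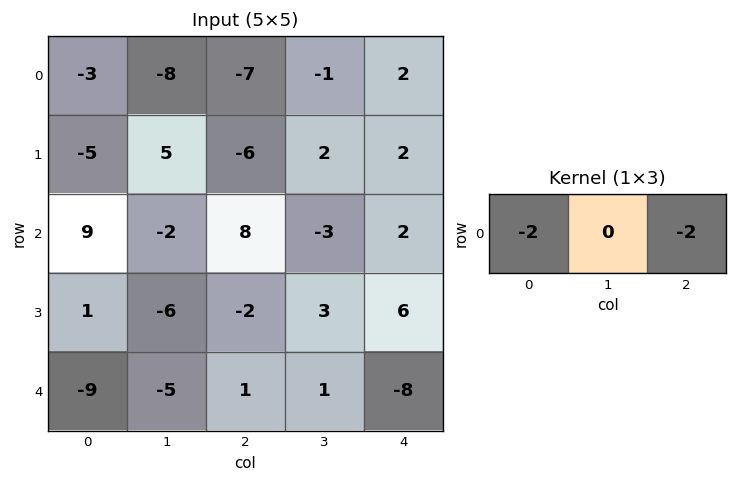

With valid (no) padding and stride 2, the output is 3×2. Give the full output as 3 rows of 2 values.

Output[0,0]: The receptive field on the input at this output position is [-3 -8 -7]. Elementwise product with the kernel and sum: -3·-2 + -7·-2.
Output[0,1]: The receptive field on the input at this output position is [-7 -1 2]. Elementwise product with the kernel and sum: -7·-2 + 2·-2.

20 10
-34 -20
16 14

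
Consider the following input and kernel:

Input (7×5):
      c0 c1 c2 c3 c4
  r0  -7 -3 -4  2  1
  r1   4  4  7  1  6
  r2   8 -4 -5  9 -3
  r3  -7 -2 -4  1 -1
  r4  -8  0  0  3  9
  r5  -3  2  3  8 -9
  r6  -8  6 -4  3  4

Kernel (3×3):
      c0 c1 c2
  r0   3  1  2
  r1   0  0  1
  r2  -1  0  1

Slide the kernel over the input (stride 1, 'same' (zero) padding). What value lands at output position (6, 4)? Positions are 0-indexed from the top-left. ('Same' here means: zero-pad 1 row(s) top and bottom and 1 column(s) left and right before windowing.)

The receptive field on the zero-padded input at this output position is [8 -9 0 / 3 4 0 / 0 0 0]. Elementwise product with the kernel and sum: 8·3 + -9·1 + 0·2 + 0·1 + 0·-1 + 0·1.

15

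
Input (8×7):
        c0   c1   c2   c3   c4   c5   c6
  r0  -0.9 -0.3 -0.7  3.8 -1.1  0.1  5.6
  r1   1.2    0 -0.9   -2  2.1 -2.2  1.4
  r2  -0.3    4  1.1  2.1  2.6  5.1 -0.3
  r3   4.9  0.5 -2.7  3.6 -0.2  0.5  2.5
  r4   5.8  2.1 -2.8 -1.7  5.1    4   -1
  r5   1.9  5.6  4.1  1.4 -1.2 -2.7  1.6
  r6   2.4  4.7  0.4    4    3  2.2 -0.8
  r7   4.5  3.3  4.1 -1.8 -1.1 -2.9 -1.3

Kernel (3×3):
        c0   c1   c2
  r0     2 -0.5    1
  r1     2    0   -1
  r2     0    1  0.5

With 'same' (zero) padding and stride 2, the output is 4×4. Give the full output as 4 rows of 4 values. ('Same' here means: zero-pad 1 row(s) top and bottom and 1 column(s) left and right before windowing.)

Output[0,0]: The receptive field on the zero-padded input at this output position is [0 0 0 / 0 -0.9 -0.3 / 0 1.2 0]. Elementwise product with the kernel and sum: 0·2 + 0·-0.5 + 0·1 + 0·2 + -0.3·-1 + 1.2·1 + 0·0.5.

1.5 -6.3 8.5 1.6
0.55 3.45 -8.1 7.6
0.65 16.65 -2.15 9.35
6.1 19.15 3.95 -3.1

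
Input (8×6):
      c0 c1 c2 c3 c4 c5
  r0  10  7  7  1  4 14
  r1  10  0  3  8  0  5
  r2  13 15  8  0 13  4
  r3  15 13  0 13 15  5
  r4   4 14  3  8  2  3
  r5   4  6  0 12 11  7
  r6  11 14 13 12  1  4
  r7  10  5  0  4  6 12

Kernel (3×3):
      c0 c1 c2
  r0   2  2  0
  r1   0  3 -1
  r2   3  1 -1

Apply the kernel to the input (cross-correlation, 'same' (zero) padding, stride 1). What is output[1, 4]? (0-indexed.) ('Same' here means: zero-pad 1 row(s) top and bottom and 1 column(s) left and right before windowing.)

14

The receptive field on the zero-padded input at this output position is [1 4 14 / 8 0 5 / 0 13 4]. Elementwise product with the kernel and sum: 1·2 + 4·2 + 0·3 + 5·-1 + 0·3 + 13·1 + 4·-1.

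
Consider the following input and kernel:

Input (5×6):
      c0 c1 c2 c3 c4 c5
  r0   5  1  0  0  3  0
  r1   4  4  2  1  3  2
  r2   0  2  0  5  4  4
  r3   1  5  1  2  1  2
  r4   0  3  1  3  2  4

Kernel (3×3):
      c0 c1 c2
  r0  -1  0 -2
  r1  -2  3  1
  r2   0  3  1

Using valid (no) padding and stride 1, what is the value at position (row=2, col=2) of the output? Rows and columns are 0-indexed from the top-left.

The receptive field on the input at this output position is [0 5 4 / 1 2 1 / 1 3 2]. Elementwise product with the kernel and sum: 0·-1 + 4·-2 + 1·-2 + 2·3 + 1·1 + 3·3 + 2·1.

8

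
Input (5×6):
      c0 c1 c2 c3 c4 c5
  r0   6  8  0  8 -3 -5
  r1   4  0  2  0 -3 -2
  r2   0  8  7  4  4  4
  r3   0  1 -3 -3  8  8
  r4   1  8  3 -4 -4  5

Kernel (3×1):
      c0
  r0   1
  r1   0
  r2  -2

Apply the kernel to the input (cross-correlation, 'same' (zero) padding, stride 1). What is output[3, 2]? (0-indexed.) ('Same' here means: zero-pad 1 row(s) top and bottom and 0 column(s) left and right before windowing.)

1

The receptive field on the zero-padded input at this output position is [7 / -3 / 3]. Elementwise product with the kernel and sum: 7·1 + 3·-2.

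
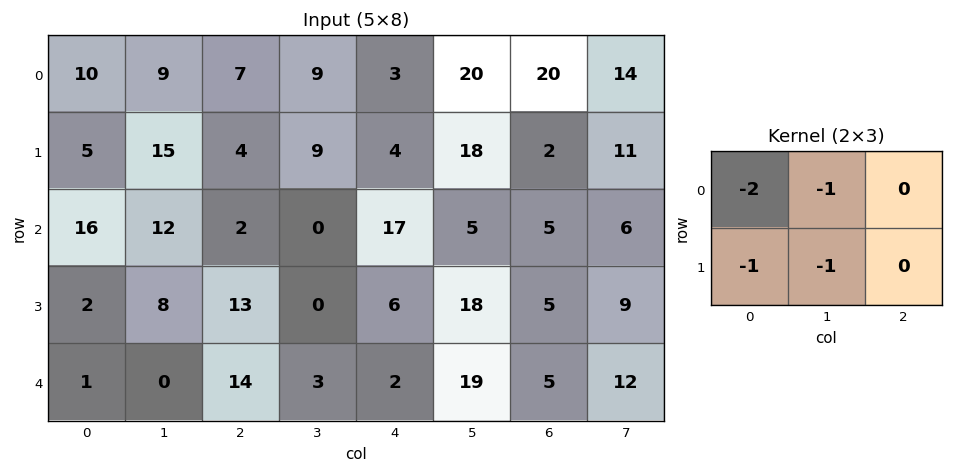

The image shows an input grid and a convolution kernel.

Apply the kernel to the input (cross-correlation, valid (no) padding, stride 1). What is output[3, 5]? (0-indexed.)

-65

The receptive field on the input at this output position is [18 5 9 / 19 5 12]. Elementwise product with the kernel and sum: 18·-2 + 5·-1 + 19·-1 + 5·-1.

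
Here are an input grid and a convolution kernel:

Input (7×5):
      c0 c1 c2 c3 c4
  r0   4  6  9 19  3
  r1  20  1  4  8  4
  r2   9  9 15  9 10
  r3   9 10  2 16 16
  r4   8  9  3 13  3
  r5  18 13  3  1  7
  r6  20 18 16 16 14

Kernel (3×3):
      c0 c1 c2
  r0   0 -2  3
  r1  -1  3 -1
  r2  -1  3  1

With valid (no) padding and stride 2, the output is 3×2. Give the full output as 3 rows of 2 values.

27 9
68 81
59 22

Output[0,0]: The receptive field on the input at this output position is [4 6 9 / 20 1 4 / 9 9 15]. Elementwise product with the kernel and sum: 6·-2 + 9·3 + 20·-1 + 1·3 + 4·-1 + 9·-1 + 9·3 + 15·1.
Output[0,1]: The receptive field on the input at this output position is [9 19 3 / 4 8 4 / 15 9 10]. Elementwise product with the kernel and sum: 19·-2 + 3·3 + 4·-1 + 8·3 + 4·-1 + 15·-1 + 9·3 + 10·1.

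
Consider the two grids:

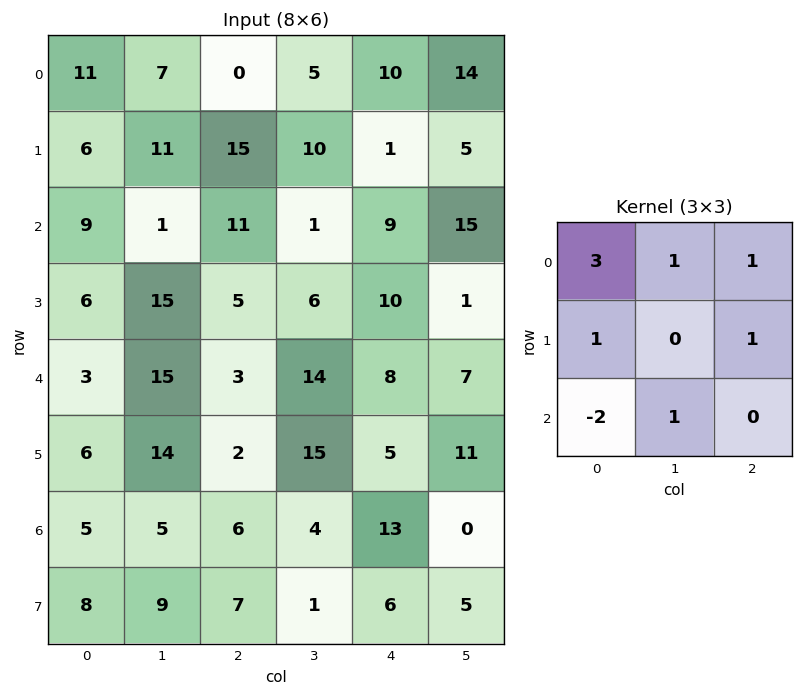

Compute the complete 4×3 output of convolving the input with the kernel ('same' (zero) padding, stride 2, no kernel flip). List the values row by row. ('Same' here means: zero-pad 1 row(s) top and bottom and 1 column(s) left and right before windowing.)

13 5 0
24 35 50
42 59 25
33 57 69

Output[0,0]: The receptive field on the zero-padded input at this output position is [0 0 0 / 0 11 7 / 0 6 11]. Elementwise product with the kernel and sum: 0·3 + 0·1 + 0·1 + 0·1 + 7·1 + 0·-2 + 6·1.
Output[0,1]: The receptive field on the zero-padded input at this output position is [0 0 0 / 7 0 5 / 11 15 10]. Elementwise product with the kernel and sum: 0·3 + 0·1 + 0·1 + 7·1 + 5·1 + 11·-2 + 15·1.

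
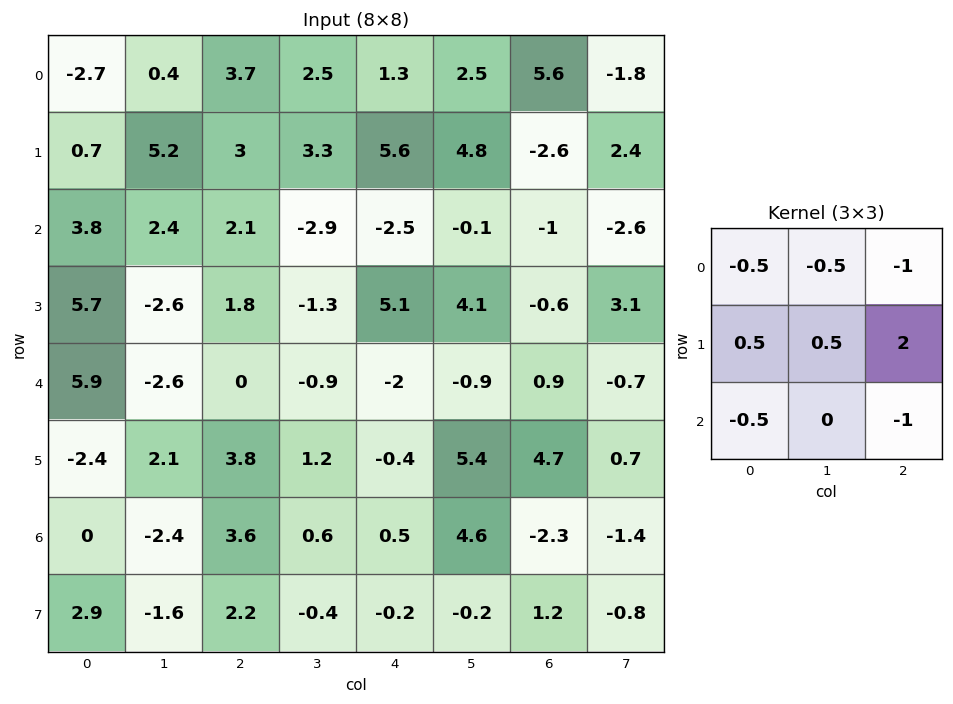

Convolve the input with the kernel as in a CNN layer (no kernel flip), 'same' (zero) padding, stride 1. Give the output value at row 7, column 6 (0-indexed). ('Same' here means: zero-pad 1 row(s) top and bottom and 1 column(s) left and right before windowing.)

-0.85

The receptive field on the zero-padded input at this output position is [4.6 -2.3 -1.4 / -0.2 1.2 -0.8 / 0 0 0]. Elementwise product with the kernel and sum: 4.6·-0.5 + -2.3·-0.5 + -1.4·-1 + -0.2·0.5 + 1.2·0.5 + -0.8·2 + 0·-0.5 + 0·-1.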